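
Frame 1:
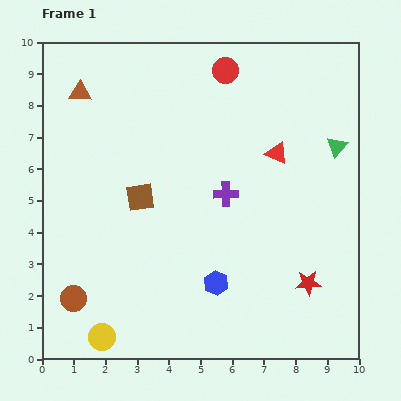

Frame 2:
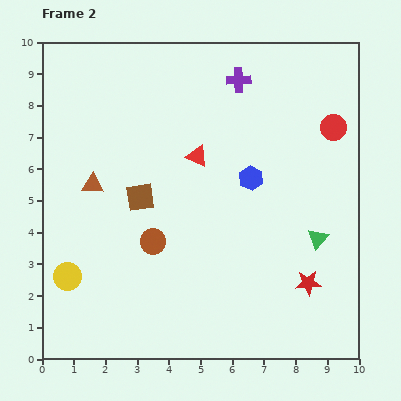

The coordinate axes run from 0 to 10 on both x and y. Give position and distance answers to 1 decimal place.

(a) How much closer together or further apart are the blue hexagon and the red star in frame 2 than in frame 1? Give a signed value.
+0.9

Distance in frame 1: 2.9. Distance in frame 2: 3.8.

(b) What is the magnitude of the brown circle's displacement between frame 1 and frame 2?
3.1

The brown circle moved from (1.0, 1.9) to (3.5, 3.7), a distance of √(2.5² + 1.8²) ≈ 3.1.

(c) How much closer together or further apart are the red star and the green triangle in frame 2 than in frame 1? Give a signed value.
-3.0

Distance in frame 1: 4.4. Distance in frame 2: 1.4.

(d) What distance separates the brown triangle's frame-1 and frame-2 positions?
2.9

The brown triangle moved from (1.2, 8.4) to (1.6, 5.5), a distance of √(0.4² + 2.9²) ≈ 2.9.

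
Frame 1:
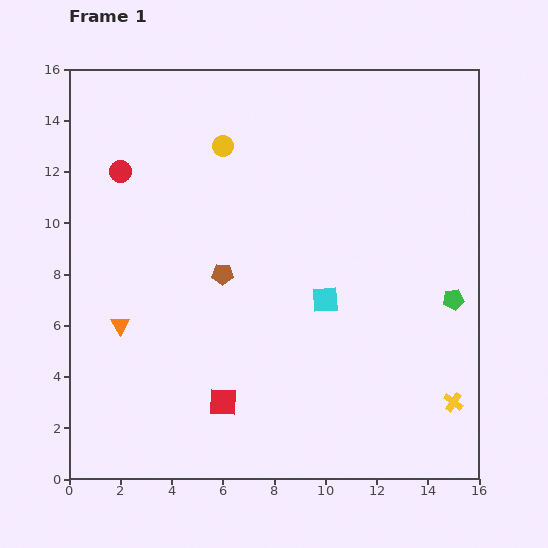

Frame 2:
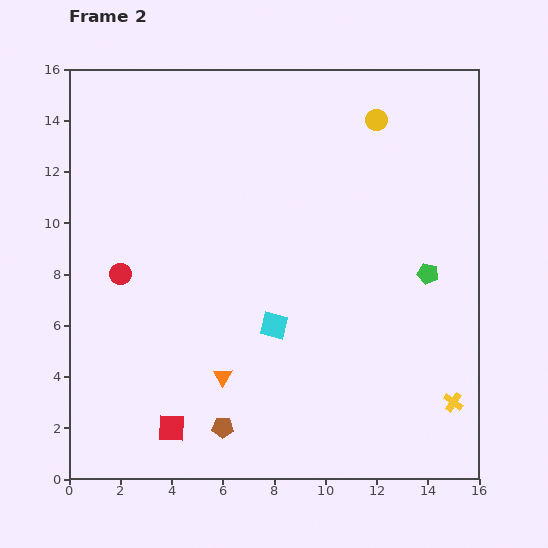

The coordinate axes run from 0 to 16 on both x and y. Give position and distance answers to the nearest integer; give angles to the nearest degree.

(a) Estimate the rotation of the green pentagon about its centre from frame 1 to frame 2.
23° clockwise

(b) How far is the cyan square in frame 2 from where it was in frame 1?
2

The cyan square moved from (10, 7) to (8, 6), a distance of √(2² + 1²) ≈ 2.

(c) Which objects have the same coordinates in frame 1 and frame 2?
the yellow cross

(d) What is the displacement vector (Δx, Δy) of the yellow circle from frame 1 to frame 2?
(6, 1)

The yellow circle was at (6, 13) in frame 1 and (12, 14) in frame 2.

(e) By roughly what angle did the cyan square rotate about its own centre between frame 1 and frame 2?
19° clockwise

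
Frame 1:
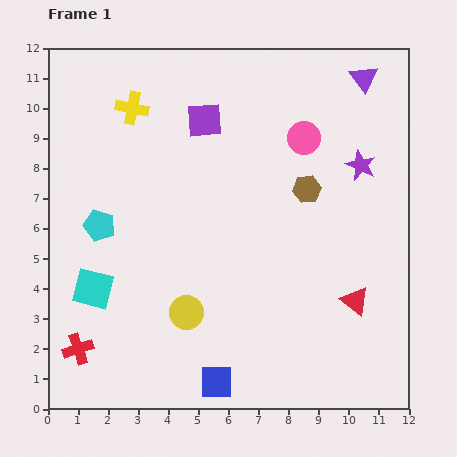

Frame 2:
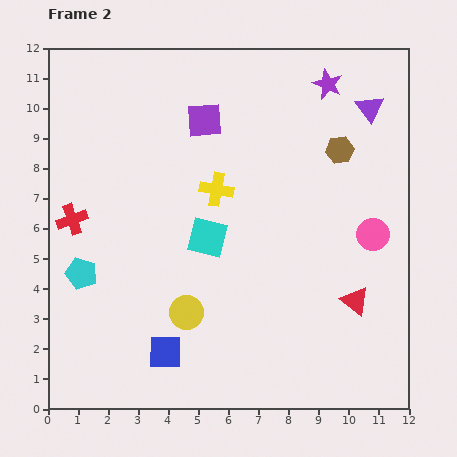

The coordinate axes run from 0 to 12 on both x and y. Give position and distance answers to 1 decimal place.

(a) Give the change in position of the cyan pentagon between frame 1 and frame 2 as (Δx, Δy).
(-0.6, -1.6)

The cyan pentagon was at (1.7, 6.1) in frame 1 and (1.1, 4.5) in frame 2.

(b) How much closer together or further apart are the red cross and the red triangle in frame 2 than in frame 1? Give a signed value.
+0.5

Distance in frame 1: 9.3. Distance in frame 2: 9.8.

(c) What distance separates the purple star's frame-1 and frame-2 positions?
2.9

The purple star moved from (10.4, 8.1) to (9.3, 10.8), a distance of √(1.1² + 2.7²) ≈ 2.9.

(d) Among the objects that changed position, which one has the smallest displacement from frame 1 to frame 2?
the purple triangle

(moved 1.0)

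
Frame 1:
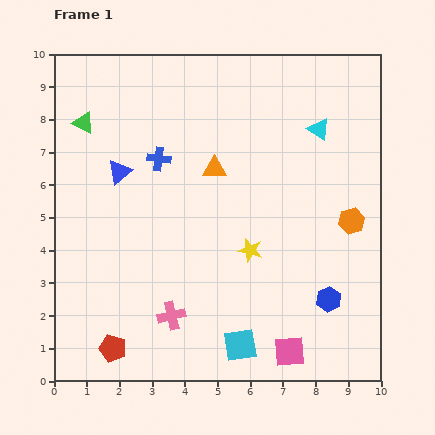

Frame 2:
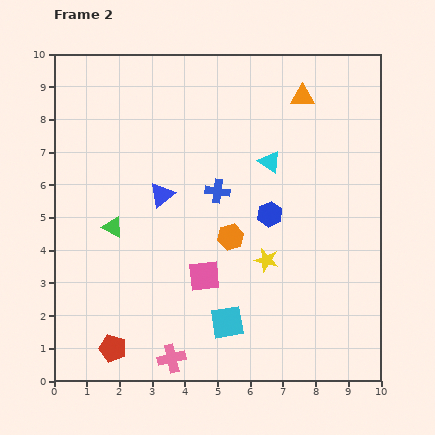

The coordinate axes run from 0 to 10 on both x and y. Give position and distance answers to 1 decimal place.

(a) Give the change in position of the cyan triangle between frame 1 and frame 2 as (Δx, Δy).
(-1.5, -1.0)

The cyan triangle was at (8.1, 7.7) in frame 1 and (6.6, 6.7) in frame 2.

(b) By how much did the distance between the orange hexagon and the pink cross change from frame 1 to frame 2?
-2.1

Distance in frame 1: 6.2. Distance in frame 2: 4.1.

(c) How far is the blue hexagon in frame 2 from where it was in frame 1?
3.2

The blue hexagon moved from (8.4, 2.5) to (6.6, 5.1), a distance of √(1.8² + 2.6²) ≈ 3.2.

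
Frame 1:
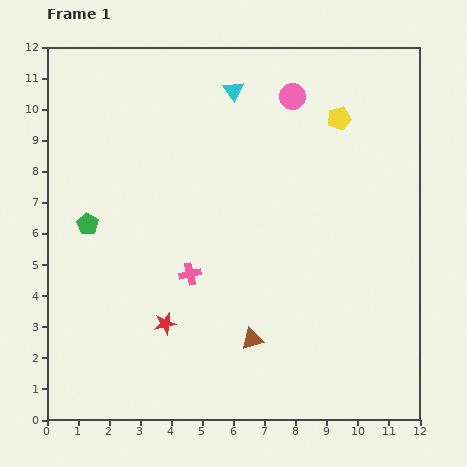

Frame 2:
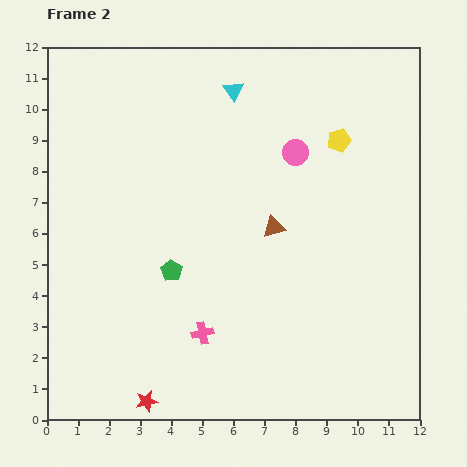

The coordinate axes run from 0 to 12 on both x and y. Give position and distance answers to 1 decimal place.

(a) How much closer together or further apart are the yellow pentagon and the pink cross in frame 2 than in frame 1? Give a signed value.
+0.7

Distance in frame 1: 6.9. Distance in frame 2: 7.6.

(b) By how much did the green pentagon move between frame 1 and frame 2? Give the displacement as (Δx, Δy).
(2.7, -1.5)

The green pentagon was at (1.3, 6.3) in frame 1 and (4.0, 4.8) in frame 2.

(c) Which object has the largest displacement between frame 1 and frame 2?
the brown triangle

(moved 3.7; next 3.1)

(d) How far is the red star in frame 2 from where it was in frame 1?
2.6

The red star moved from (3.8, 3.1) to (3.2, 0.6), a distance of √(0.6² + 2.5²) ≈ 2.6.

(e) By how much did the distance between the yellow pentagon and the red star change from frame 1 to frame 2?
+1.7

Distance in frame 1: 8.7. Distance in frame 2: 10.4.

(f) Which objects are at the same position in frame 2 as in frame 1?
the cyan triangle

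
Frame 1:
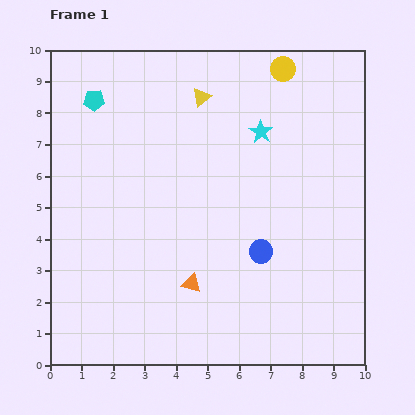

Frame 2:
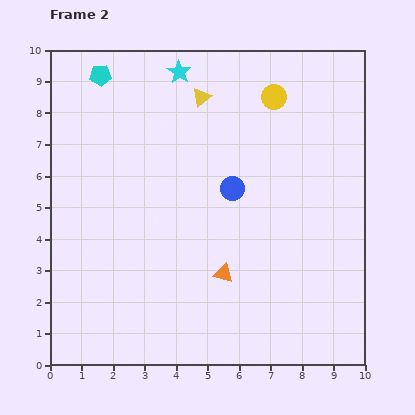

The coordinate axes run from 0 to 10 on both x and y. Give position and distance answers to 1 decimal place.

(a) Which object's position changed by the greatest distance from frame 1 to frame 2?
the cyan star

(moved 3.2; next 2.2)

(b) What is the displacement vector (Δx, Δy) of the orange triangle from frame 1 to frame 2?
(1.0, 0.3)

The orange triangle was at (4.5, 2.6) in frame 1 and (5.5, 2.9) in frame 2.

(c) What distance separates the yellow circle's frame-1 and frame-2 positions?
0.9

The yellow circle moved from (7.4, 9.4) to (7.1, 8.5), a distance of √(0.3² + 0.9²) ≈ 0.9.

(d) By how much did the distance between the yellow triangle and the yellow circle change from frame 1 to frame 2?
-0.5

Distance in frame 1: 2.8. Distance in frame 2: 2.3.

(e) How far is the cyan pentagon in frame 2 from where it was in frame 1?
0.8

The cyan pentagon moved from (1.4, 8.4) to (1.6, 9.2), a distance of √(0.2² + 0.8²) ≈ 0.8.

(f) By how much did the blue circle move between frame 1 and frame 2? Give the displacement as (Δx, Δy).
(-0.9, 2.0)

The blue circle was at (6.7, 3.6) in frame 1 and (5.8, 5.6) in frame 2.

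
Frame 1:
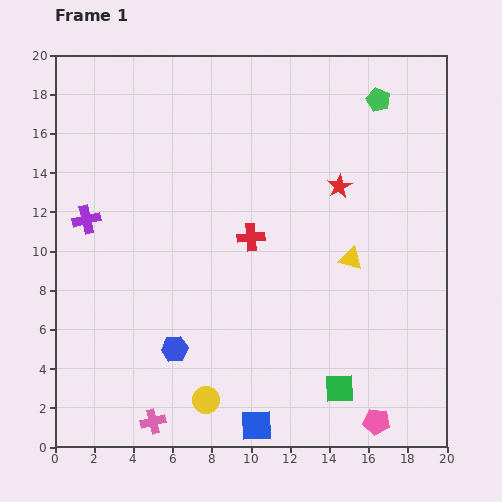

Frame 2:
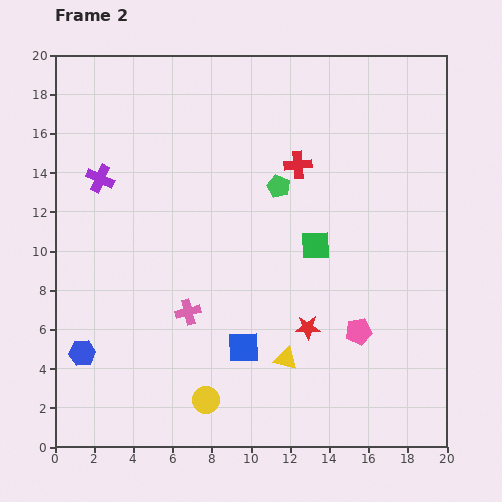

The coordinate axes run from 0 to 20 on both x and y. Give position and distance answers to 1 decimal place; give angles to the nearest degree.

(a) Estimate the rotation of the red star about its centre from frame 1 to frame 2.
27° clockwise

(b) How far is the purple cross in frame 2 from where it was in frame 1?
2.2

The purple cross moved from (1.6, 11.6) to (2.3, 13.7), a distance of √(0.7² + 2.1²) ≈ 2.2.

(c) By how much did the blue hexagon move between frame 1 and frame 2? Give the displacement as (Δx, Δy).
(-4.7, -0.2)

The blue hexagon was at (6.1, 5.0) in frame 1 and (1.4, 4.8) in frame 2.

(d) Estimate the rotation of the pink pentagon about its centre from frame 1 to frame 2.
18° counter-clockwise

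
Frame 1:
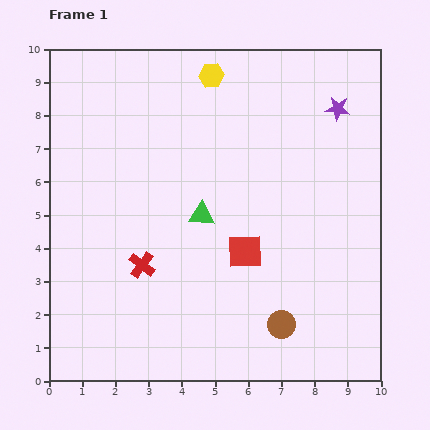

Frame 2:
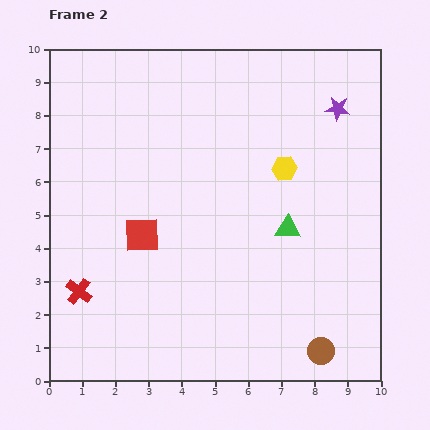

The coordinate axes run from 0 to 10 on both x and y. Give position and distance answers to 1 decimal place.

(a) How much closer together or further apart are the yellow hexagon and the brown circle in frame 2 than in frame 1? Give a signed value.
-2.2

Distance in frame 1: 7.8. Distance in frame 2: 5.6.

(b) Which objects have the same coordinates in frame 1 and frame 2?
the purple star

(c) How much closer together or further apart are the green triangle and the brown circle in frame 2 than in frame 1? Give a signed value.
-0.3

Distance in frame 1: 4.1. Distance in frame 2: 3.8.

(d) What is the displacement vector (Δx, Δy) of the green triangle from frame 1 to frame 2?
(2.6, -0.4)

The green triangle was at (4.6, 5.0) in frame 1 and (7.2, 4.6) in frame 2.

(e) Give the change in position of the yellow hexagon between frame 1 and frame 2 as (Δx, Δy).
(2.2, -2.8)

The yellow hexagon was at (4.9, 9.2) in frame 1 and (7.1, 6.4) in frame 2.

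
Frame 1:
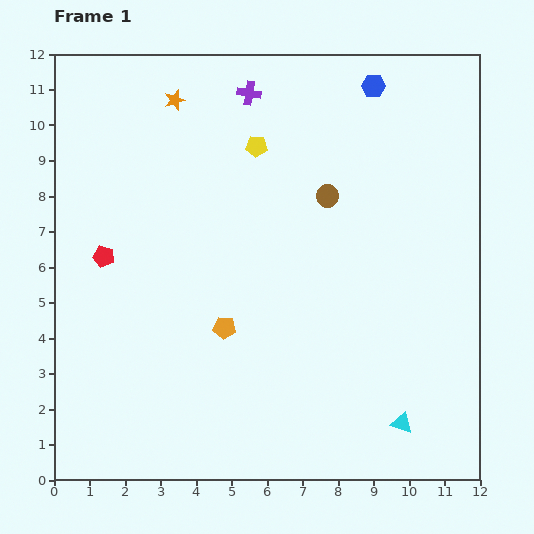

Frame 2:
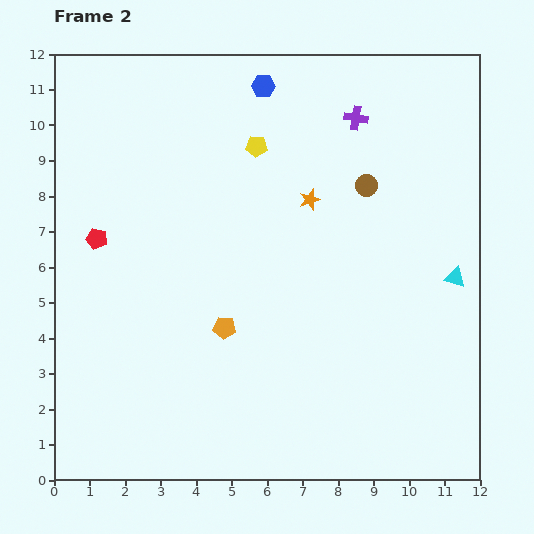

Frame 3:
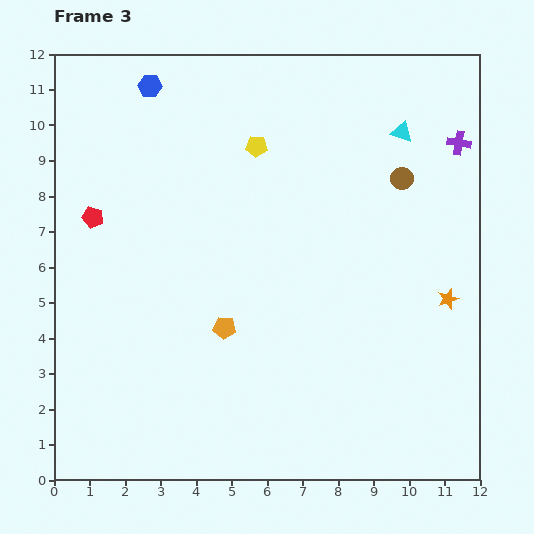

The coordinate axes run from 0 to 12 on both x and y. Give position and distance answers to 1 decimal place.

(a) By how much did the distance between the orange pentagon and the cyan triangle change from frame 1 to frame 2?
+0.9

Distance in frame 1: 5.7. Distance in frame 2: 6.6.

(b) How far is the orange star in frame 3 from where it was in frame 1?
9.5

The orange star moved from (3.4, 10.7) to (11.1, 5.1), a distance of √(7.7² + 5.6²) ≈ 9.5.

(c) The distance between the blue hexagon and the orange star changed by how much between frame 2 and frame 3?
+6.8

Distance in frame 2: 3.5. Distance in frame 3: 10.3.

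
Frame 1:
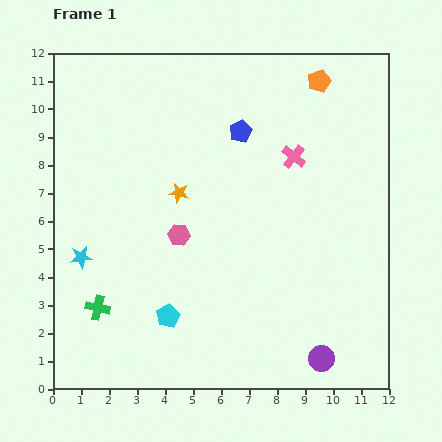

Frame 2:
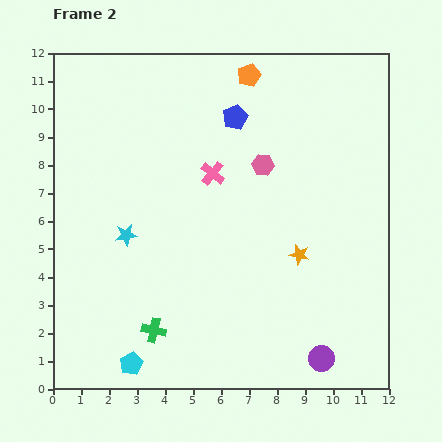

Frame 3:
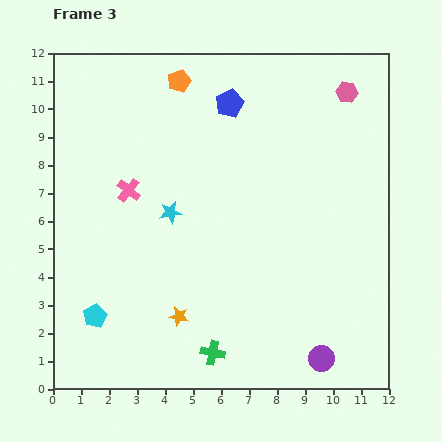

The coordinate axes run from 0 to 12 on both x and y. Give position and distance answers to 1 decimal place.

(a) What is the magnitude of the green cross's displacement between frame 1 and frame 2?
2.2

The green cross moved from (1.6, 2.9) to (3.6, 2.1), a distance of √(2.0² + 0.8²) ≈ 2.2.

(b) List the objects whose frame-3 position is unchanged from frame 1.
the purple circle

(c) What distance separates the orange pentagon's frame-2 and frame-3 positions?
2.5

The orange pentagon moved from (7.0, 11.2) to (4.5, 11.0), a distance of √(2.5² + 0.2²) ≈ 2.5.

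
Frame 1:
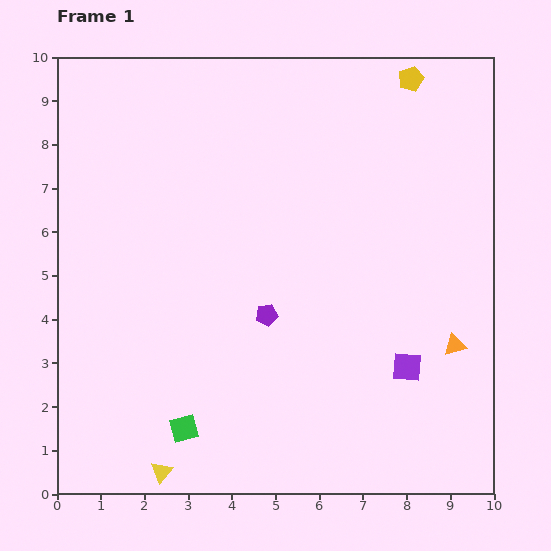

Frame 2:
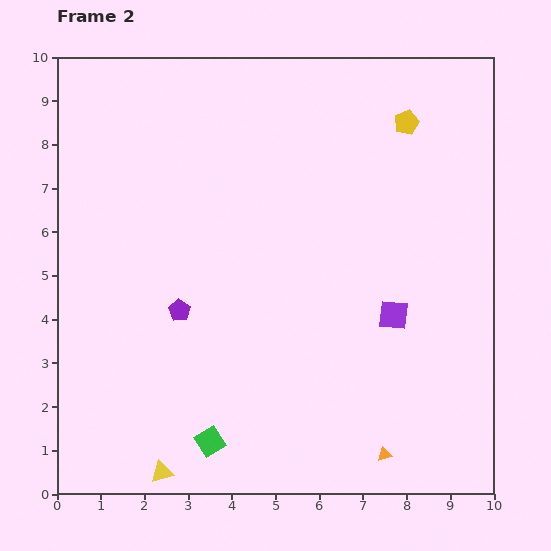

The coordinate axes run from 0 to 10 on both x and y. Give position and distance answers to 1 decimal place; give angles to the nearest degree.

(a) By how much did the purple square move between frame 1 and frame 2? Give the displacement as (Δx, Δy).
(-0.3, 1.2)

The purple square was at (8.0, 2.9) in frame 1 and (7.7, 4.1) in frame 2.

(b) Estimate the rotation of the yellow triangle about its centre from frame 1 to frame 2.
37° clockwise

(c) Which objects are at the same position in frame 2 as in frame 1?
the yellow triangle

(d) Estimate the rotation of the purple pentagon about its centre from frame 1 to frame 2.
29° counter-clockwise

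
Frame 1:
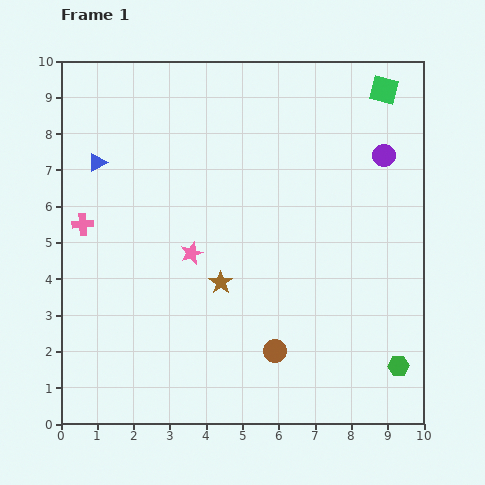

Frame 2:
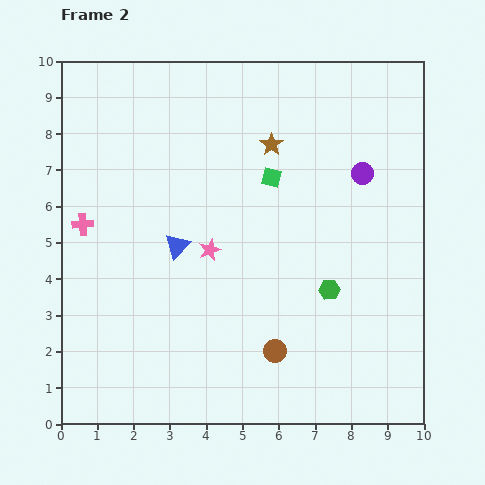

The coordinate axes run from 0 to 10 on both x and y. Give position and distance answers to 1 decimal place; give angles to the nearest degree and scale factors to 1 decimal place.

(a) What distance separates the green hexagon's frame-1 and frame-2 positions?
2.8

The green hexagon moved from (9.3, 1.6) to (7.4, 3.7), a distance of √(1.9² + 2.1²) ≈ 2.8.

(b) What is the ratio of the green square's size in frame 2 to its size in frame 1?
0.7×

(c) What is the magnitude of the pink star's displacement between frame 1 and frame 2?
0.5

The pink star moved from (3.6, 4.7) to (4.1, 4.8), a distance of √(0.5² + 0.1²) ≈ 0.5.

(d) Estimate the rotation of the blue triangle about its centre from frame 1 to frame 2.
17° counter-clockwise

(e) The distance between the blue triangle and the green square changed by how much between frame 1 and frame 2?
-4.9

Distance in frame 1: 8.1. Distance in frame 2: 3.2.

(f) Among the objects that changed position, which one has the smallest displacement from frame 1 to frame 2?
the pink star

(moved 0.5)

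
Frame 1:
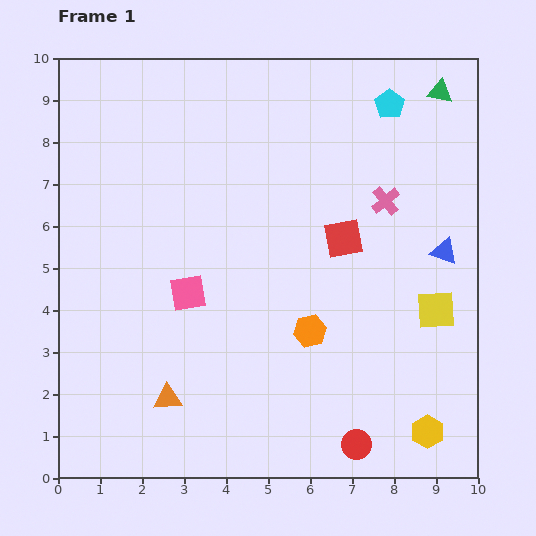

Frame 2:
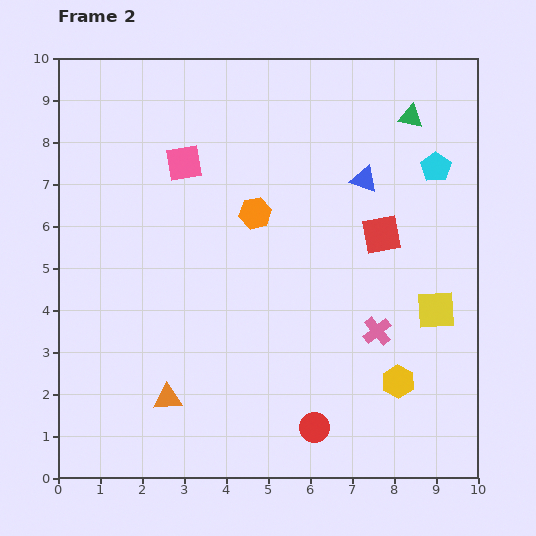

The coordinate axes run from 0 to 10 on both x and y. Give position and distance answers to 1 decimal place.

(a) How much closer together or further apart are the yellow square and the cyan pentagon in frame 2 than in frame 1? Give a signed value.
-1.6

Distance in frame 1: 5.0. Distance in frame 2: 3.4.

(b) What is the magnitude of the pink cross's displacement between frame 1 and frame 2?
3.1

The pink cross moved from (7.8, 6.6) to (7.6, 3.5), a distance of √(0.2² + 3.1²) ≈ 3.1.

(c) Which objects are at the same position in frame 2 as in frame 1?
the yellow square, the orange triangle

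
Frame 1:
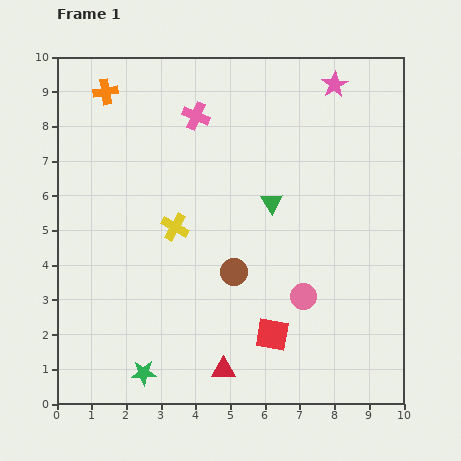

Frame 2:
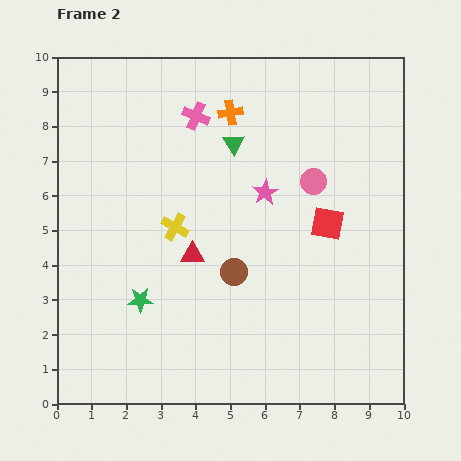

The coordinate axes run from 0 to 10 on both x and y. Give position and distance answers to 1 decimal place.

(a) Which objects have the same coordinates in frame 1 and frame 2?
the brown circle, the pink cross, the yellow cross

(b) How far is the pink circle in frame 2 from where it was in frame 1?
3.3

The pink circle moved from (7.1, 3.1) to (7.4, 6.4), a distance of √(0.3² + 3.3²) ≈ 3.3.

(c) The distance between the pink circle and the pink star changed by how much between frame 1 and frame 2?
-4.8

Distance in frame 1: 6.2. Distance in frame 2: 1.4.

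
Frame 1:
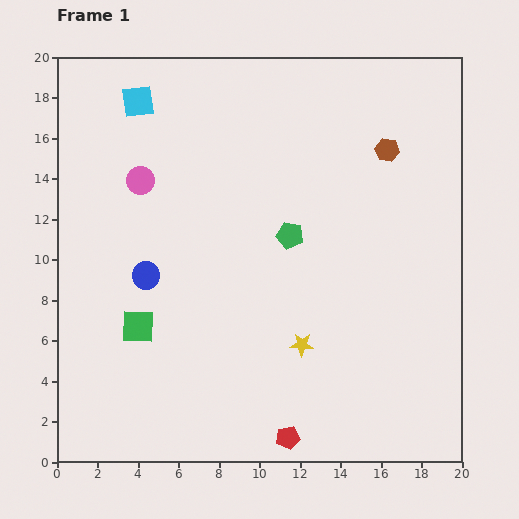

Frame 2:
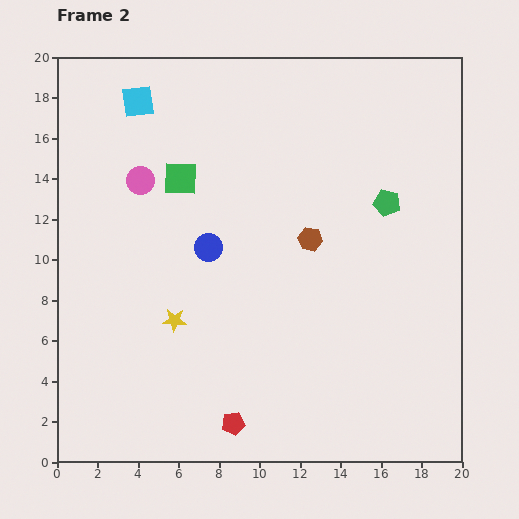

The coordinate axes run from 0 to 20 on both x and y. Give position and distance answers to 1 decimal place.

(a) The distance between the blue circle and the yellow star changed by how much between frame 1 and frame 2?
-4.4

Distance in frame 1: 8.4. Distance in frame 2: 4.0.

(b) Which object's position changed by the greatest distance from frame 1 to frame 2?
the green square

(moved 7.6; next 6.4)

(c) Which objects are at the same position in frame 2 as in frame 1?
the pink circle, the cyan square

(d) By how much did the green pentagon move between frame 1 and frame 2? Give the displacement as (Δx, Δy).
(4.8, 1.6)

The green pentagon was at (11.5, 11.2) in frame 1 and (16.3, 12.8) in frame 2.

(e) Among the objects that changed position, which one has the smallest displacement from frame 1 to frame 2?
the red pentagon

(moved 2.8)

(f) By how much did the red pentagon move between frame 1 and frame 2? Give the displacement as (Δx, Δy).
(-2.7, 0.7)

The red pentagon was at (11.4, 1.2) in frame 1 and (8.7, 1.9) in frame 2.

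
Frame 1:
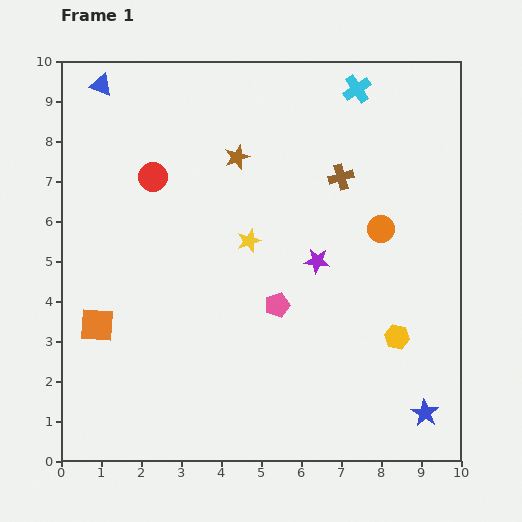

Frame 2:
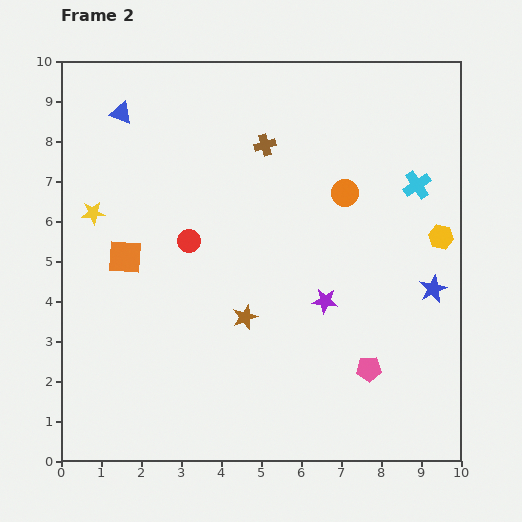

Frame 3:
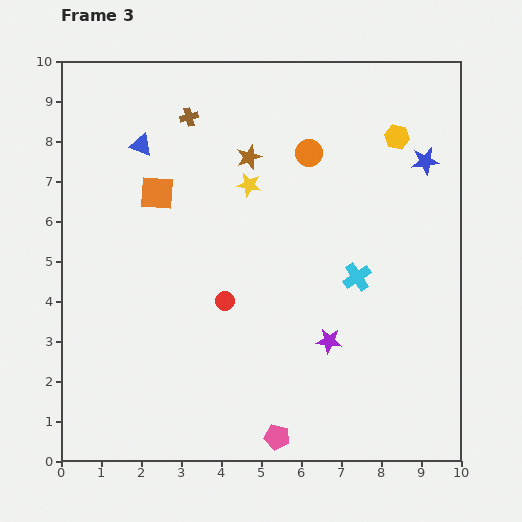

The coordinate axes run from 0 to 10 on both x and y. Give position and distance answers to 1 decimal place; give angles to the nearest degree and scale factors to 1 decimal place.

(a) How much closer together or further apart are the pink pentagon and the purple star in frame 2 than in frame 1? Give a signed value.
+0.5

Distance in frame 1: 1.5. Distance in frame 2: 2.0.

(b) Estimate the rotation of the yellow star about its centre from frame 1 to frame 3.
30° clockwise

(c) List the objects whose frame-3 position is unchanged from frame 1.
none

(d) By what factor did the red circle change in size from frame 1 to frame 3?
0.6×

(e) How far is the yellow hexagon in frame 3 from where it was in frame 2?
2.7

The yellow hexagon moved from (9.5, 5.6) to (8.4, 8.1), a distance of √(1.1² + 2.5²) ≈ 2.7.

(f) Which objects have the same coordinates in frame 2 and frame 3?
none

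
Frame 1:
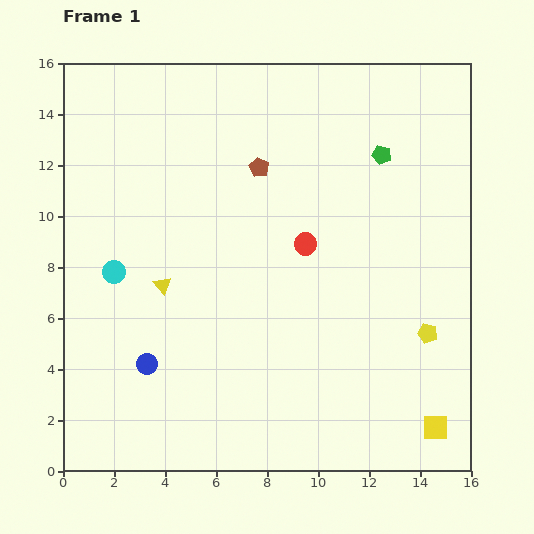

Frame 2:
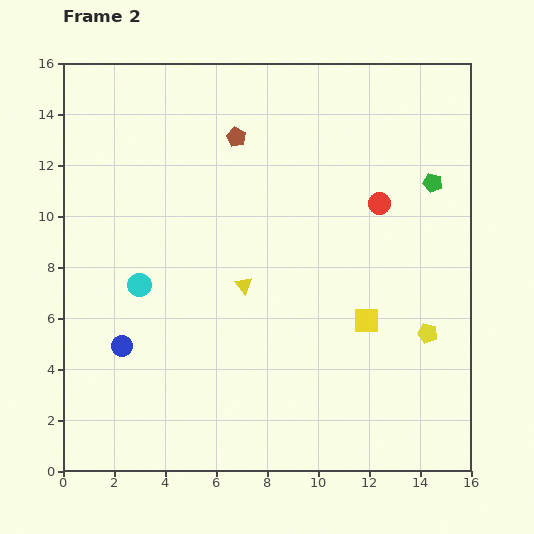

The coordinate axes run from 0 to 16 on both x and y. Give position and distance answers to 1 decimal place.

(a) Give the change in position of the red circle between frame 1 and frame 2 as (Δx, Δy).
(2.9, 1.6)

The red circle was at (9.5, 8.9) in frame 1 and (12.4, 10.5) in frame 2.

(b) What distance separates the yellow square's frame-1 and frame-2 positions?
5.0

The yellow square moved from (14.6, 1.7) to (11.9, 5.9), a distance of √(2.7² + 4.2²) ≈ 5.0.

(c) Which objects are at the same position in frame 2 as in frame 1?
the yellow pentagon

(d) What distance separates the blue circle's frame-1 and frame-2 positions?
1.2

The blue circle moved from (3.3, 4.2) to (2.3, 4.9), a distance of √(1.0² + 0.7²) ≈ 1.2.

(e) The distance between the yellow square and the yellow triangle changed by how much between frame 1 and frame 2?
-7.1

Distance in frame 1: 12.1. Distance in frame 2: 5.0.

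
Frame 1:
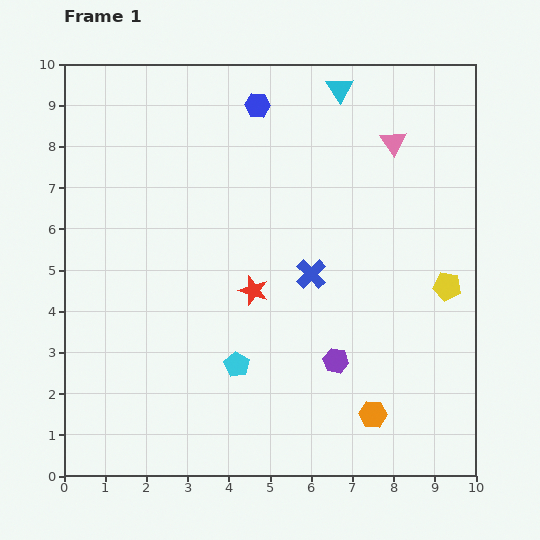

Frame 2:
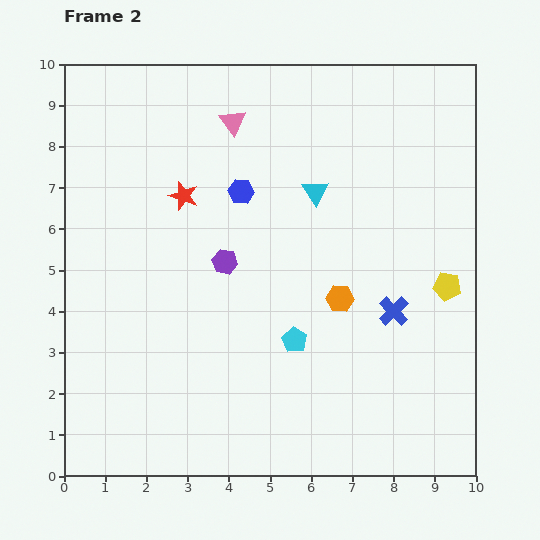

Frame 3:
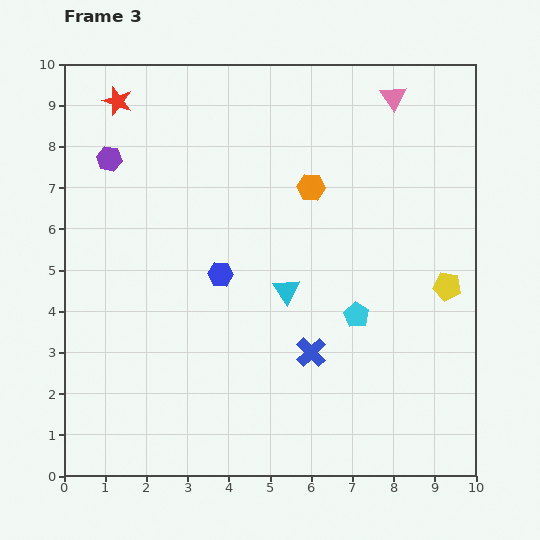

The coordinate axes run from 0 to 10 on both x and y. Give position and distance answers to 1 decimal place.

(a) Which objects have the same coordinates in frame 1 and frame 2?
the yellow pentagon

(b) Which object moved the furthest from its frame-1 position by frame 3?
the purple hexagon

(moved 7.4; next 5.7)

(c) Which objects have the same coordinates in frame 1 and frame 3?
the yellow pentagon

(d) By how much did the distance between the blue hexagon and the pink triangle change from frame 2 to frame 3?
+4.3

Distance in frame 2: 1.7. Distance in frame 3: 6.0.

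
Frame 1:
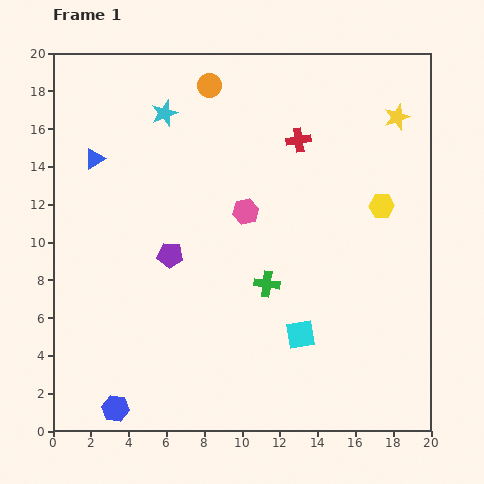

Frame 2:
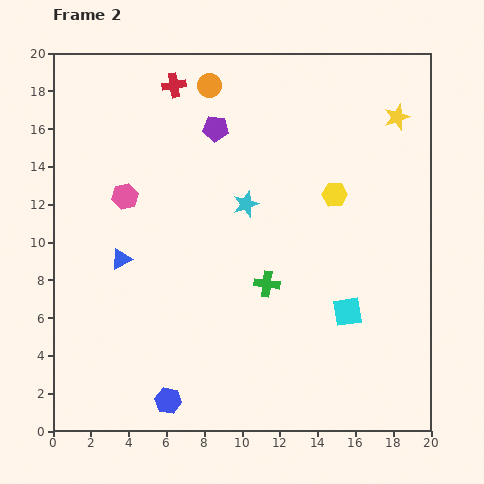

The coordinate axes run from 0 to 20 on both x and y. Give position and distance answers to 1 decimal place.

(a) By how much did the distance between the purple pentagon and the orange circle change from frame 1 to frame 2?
-6.9

Distance in frame 1: 9.2. Distance in frame 2: 2.3.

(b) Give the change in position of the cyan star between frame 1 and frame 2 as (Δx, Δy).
(4.3, -4.8)

The cyan star was at (5.9, 16.8) in frame 1 and (10.2, 12.0) in frame 2.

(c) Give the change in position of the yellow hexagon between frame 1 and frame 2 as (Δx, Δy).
(-2.5, 0.6)

The yellow hexagon was at (17.4, 11.9) in frame 1 and (14.9, 12.5) in frame 2.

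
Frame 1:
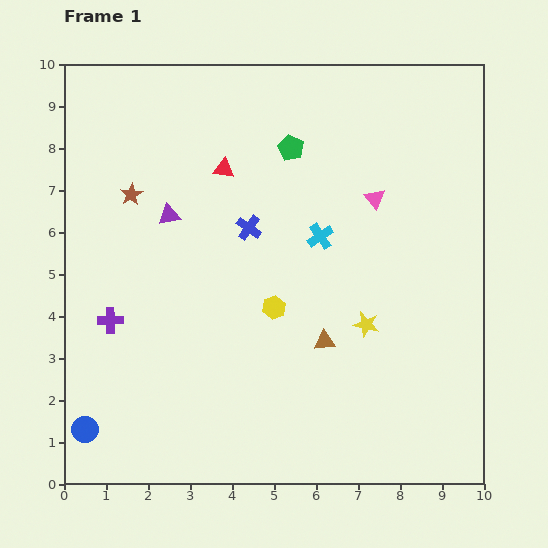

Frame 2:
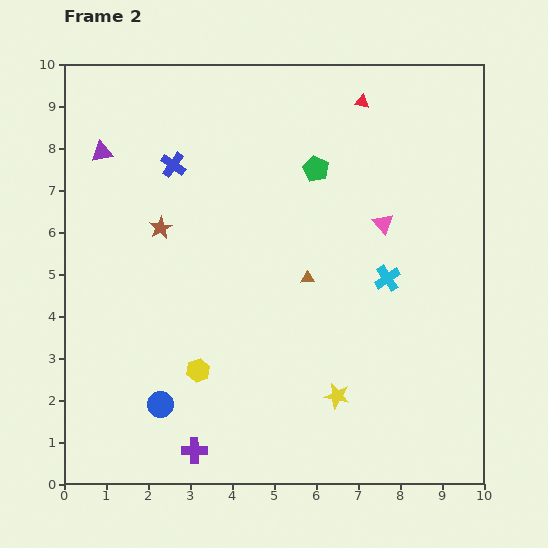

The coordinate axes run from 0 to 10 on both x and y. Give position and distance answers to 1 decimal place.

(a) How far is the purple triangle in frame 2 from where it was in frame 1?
2.2

The purple triangle moved from (2.5, 6.4) to (0.9, 7.9), a distance of √(1.6² + 1.5²) ≈ 2.2.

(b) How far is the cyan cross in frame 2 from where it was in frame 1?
1.9

The cyan cross moved from (6.1, 5.9) to (7.7, 4.9), a distance of √(1.6² + 1.0²) ≈ 1.9.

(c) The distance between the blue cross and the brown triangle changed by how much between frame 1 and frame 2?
+1.0

Distance in frame 1: 3.2. Distance in frame 2: 4.2.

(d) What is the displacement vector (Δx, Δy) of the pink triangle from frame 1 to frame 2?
(0.2, -0.6)

The pink triangle was at (7.4, 6.8) in frame 1 and (7.6, 6.2) in frame 2.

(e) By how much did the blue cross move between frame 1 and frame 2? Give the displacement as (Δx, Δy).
(-1.8, 1.5)

The blue cross was at (4.4, 6.1) in frame 1 and (2.6, 7.6) in frame 2.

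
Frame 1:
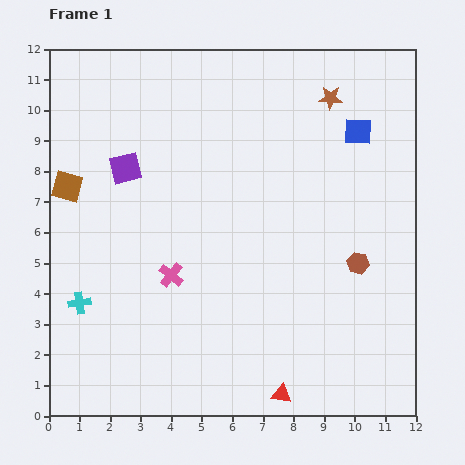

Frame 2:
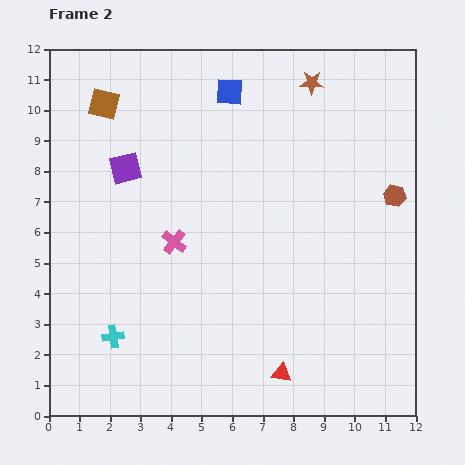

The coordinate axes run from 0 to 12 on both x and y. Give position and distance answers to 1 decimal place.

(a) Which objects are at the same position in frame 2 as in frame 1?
the purple square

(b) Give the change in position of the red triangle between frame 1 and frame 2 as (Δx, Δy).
(0.0, 0.7)

The red triangle was at (7.6, 0.7) in frame 1 and (7.6, 1.4) in frame 2.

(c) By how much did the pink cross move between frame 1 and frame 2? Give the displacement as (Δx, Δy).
(0.1, 1.1)

The pink cross was at (4.0, 4.6) in frame 1 and (4.1, 5.7) in frame 2.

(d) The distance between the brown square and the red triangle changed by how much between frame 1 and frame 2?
+0.7

Distance in frame 1: 9.8. Distance in frame 2: 10.5.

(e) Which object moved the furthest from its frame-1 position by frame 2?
the blue square

(moved 4.4; next 3.0)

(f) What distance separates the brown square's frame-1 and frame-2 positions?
3.0

The brown square moved from (0.6, 7.5) to (1.8, 10.2), a distance of √(1.2² + 2.7²) ≈ 3.0.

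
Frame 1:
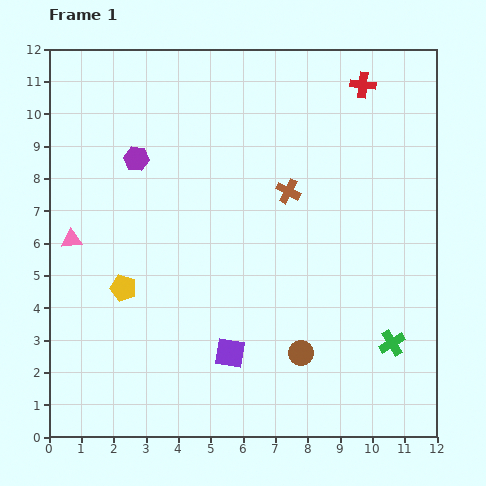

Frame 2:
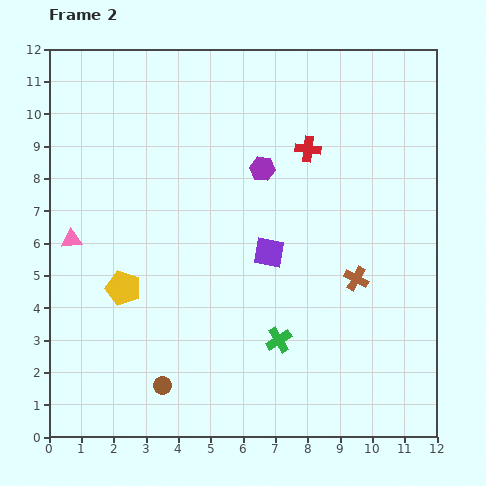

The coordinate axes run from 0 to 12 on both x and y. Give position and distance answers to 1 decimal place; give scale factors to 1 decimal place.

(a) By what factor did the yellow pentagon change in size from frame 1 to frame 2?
1.3×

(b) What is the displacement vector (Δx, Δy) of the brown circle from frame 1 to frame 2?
(-4.3, -1.0)

The brown circle was at (7.8, 2.6) in frame 1 and (3.5, 1.6) in frame 2.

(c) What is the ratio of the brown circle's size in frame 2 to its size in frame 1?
0.7×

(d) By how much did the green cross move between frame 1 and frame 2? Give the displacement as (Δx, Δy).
(-3.5, 0.1)

The green cross was at (10.6, 2.9) in frame 1 and (7.1, 3.0) in frame 2.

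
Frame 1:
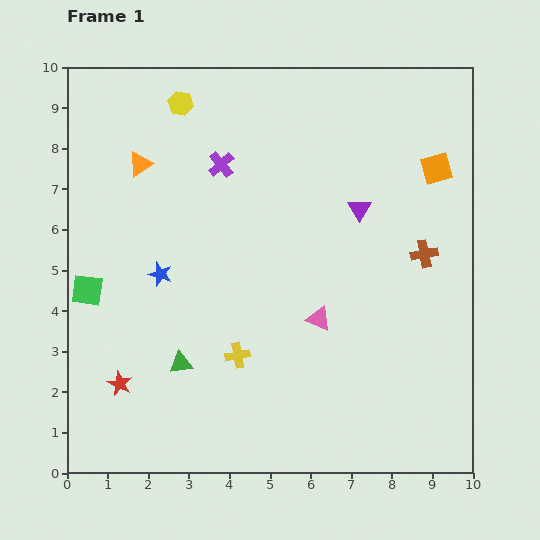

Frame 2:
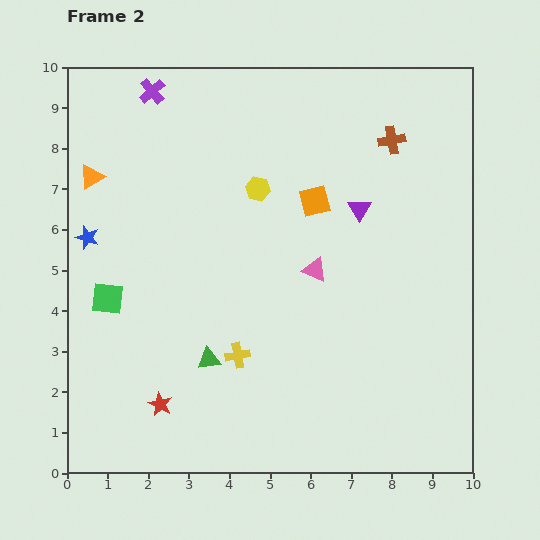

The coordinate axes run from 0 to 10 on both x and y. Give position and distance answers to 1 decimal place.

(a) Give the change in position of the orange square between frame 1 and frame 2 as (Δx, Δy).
(-3.0, -0.8)

The orange square was at (9.1, 7.5) in frame 1 and (6.1, 6.7) in frame 2.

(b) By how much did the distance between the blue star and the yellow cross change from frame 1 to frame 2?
+1.9

Distance in frame 1: 2.8. Distance in frame 2: 4.7.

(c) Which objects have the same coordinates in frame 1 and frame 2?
the yellow cross, the purple triangle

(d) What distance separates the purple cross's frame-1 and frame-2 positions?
2.5

The purple cross moved from (3.8, 7.6) to (2.1, 9.4), a distance of √(1.7² + 1.8²) ≈ 2.5.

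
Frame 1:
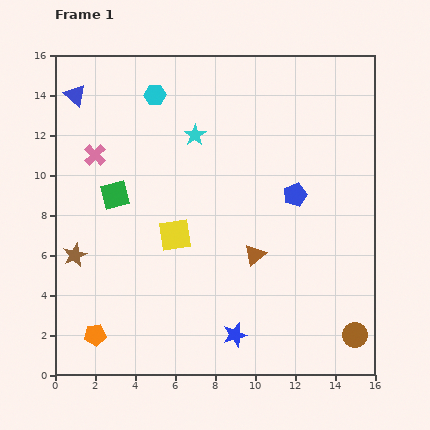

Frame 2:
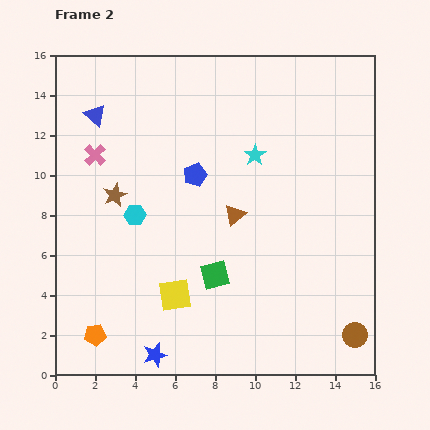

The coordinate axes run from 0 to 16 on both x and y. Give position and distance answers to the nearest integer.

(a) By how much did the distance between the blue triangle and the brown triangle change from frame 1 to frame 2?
-3

Distance in frame 1: 12. Distance in frame 2: 9.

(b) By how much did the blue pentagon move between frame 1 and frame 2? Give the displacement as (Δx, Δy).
(-5, 1)

The blue pentagon was at (12, 9) in frame 1 and (7, 10) in frame 2.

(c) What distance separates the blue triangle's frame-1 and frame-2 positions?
1

The blue triangle moved from (1, 14) to (2, 13), a distance of √(1² + 1²) ≈ 1.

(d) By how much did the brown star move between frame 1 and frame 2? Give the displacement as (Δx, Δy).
(2, 3)

The brown star was at (1, 6) in frame 1 and (3, 9) in frame 2.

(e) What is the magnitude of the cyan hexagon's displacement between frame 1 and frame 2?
6

The cyan hexagon moved from (5, 14) to (4, 8), a distance of √(1² + 6²) ≈ 6.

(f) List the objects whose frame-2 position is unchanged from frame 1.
the orange pentagon, the brown circle, the pink cross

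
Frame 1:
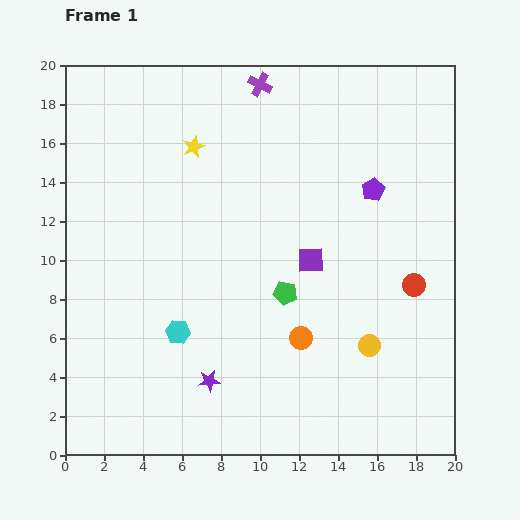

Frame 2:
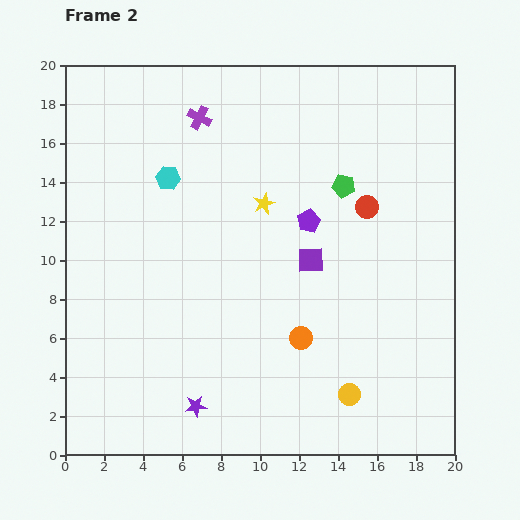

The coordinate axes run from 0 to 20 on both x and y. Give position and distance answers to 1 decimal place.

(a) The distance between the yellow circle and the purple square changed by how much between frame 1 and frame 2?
+1.9

Distance in frame 1: 5.3. Distance in frame 2: 7.2.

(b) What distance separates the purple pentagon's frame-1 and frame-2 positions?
3.7

The purple pentagon moved from (15.8, 13.6) to (12.5, 12.0), a distance of √(3.3² + 1.6²) ≈ 3.7.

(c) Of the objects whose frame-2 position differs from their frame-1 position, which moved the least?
the purple star

(moved 1.5)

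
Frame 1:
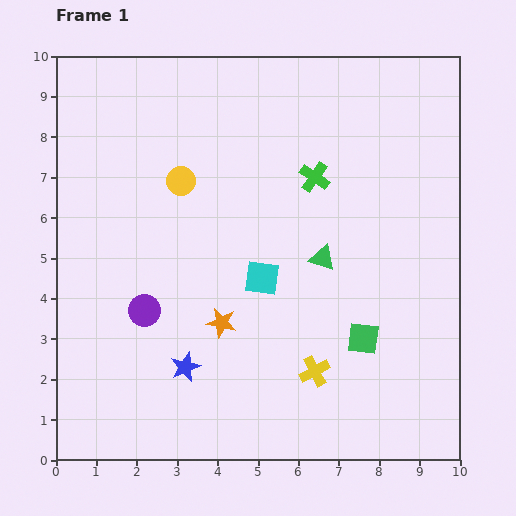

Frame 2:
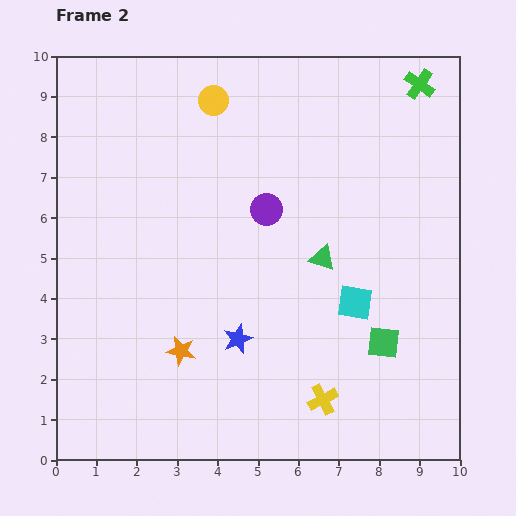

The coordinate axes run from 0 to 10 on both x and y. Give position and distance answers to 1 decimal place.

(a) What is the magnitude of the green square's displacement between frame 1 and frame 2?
0.5

The green square moved from (7.6, 3.0) to (8.1, 2.9), a distance of √(0.5² + 0.1²) ≈ 0.5.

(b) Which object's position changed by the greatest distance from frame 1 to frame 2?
the purple circle

(moved 3.9; next 3.5)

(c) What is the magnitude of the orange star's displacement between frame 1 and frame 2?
1.2

The orange star moved from (4.1, 3.4) to (3.1, 2.7), a distance of √(1.0² + 0.7²) ≈ 1.2.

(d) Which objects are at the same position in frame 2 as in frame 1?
the green triangle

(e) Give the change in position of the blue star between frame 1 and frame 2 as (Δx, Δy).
(1.3, 0.7)

The blue star was at (3.2, 2.3) in frame 1 and (4.5, 3.0) in frame 2.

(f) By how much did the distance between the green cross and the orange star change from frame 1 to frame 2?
+4.6

Distance in frame 1: 4.3. Distance in frame 2: 8.9.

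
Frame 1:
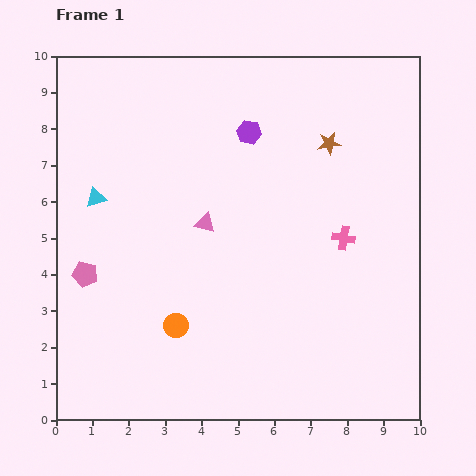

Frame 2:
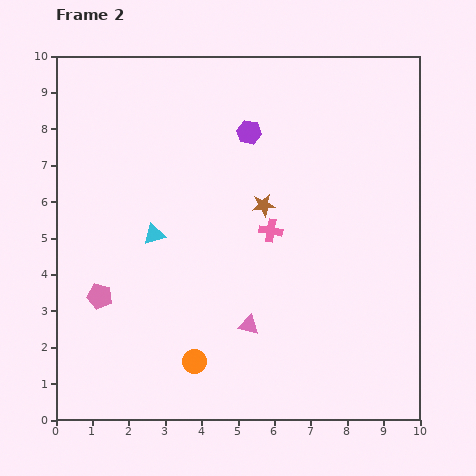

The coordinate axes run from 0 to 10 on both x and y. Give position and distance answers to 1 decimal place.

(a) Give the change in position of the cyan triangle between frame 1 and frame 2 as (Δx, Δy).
(1.6, -1.0)

The cyan triangle was at (1.1, 6.1) in frame 1 and (2.7, 5.1) in frame 2.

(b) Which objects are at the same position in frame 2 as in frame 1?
the purple hexagon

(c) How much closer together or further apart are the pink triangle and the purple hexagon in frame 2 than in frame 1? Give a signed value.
+2.5

Distance in frame 1: 2.8. Distance in frame 2: 5.3.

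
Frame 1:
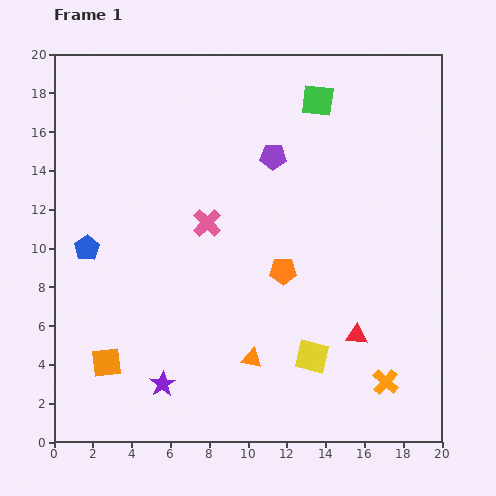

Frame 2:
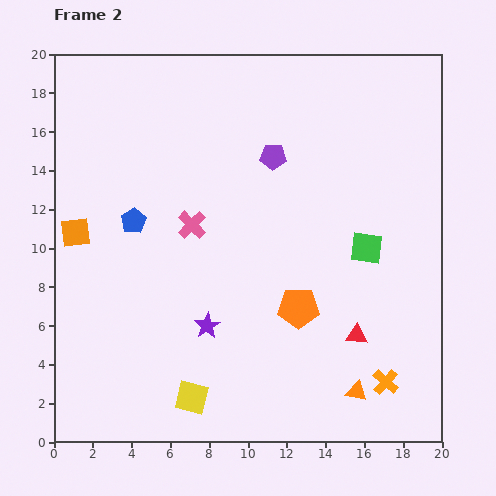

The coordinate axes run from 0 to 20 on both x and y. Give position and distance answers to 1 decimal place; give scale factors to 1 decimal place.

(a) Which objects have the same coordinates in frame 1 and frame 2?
the purple pentagon, the orange cross, the red triangle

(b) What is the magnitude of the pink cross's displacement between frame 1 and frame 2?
0.8

The pink cross moved from (7.9, 11.3) to (7.1, 11.2), a distance of √(0.8² + 0.1²) ≈ 0.8.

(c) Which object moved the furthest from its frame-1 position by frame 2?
the green square

(moved 8.0; next 6.9)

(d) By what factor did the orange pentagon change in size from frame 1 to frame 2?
1.6×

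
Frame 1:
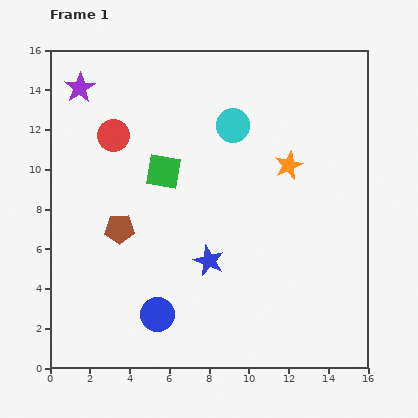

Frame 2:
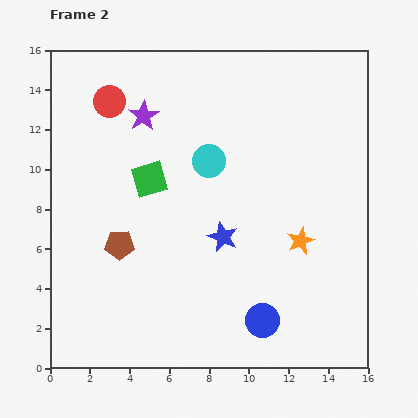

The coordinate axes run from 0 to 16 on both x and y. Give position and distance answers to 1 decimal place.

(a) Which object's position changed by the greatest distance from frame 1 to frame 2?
the blue circle

(moved 5.3; next 3.8)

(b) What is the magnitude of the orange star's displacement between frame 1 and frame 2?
3.8

The orange star moved from (12.0, 10.2) to (12.6, 6.4), a distance of √(0.6² + 3.8²) ≈ 3.8.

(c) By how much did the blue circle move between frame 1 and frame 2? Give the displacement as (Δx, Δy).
(5.3, -0.3)

The blue circle was at (5.4, 2.7) in frame 1 and (10.7, 2.4) in frame 2.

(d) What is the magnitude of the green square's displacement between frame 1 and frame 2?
0.8

The green square moved from (5.7, 9.9) to (5.0, 9.5), a distance of √(0.7² + 0.4²) ≈ 0.8.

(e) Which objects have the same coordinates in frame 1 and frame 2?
none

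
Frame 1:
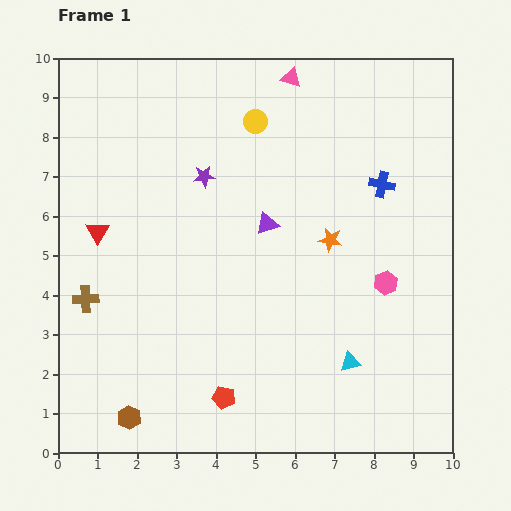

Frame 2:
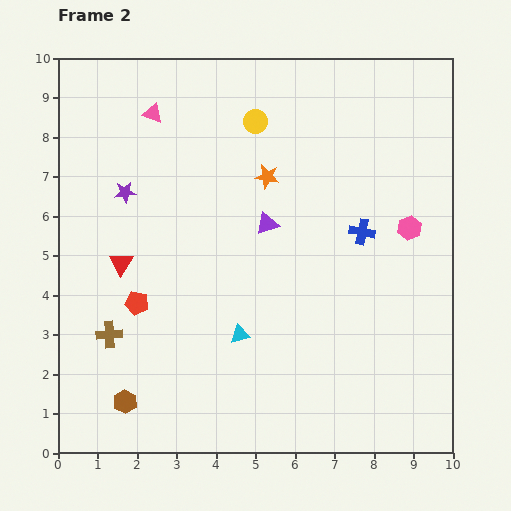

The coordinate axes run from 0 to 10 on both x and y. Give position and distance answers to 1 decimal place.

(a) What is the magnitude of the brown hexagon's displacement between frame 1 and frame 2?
0.4

The brown hexagon moved from (1.8, 0.9) to (1.7, 1.3), a distance of √(0.1² + 0.4²) ≈ 0.4.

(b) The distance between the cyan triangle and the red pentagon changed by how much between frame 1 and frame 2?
-0.6

Distance in frame 1: 3.3. Distance in frame 2: 2.7.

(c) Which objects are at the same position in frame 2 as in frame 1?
the purple triangle, the yellow circle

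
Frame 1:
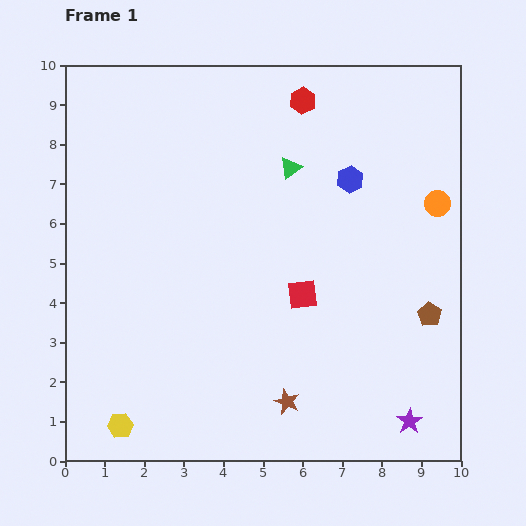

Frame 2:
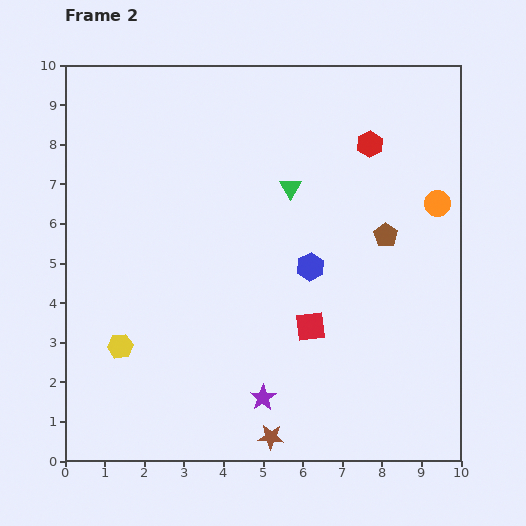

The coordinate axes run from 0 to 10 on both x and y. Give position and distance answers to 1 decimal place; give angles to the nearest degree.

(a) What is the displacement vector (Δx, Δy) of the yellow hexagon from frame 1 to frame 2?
(0.0, 2.0)

The yellow hexagon was at (1.4, 0.9) in frame 1 and (1.4, 2.9) in frame 2.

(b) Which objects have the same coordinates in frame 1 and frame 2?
the orange circle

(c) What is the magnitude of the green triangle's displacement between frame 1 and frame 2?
0.5

The green triangle moved from (5.7, 7.4) to (5.7, 6.9), a distance of √(0.0² + 0.5²) ≈ 0.5.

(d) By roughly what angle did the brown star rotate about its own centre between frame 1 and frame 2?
19° counter-clockwise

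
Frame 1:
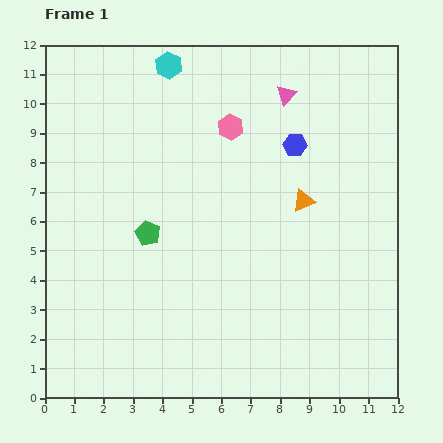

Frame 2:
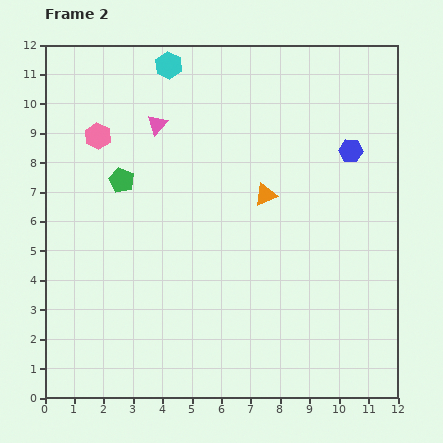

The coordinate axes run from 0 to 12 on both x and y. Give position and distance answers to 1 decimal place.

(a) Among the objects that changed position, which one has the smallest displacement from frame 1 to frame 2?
the orange triangle

(moved 1.3)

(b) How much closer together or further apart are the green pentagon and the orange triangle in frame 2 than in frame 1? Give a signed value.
-0.5

Distance in frame 1: 5.4. Distance in frame 2: 4.9.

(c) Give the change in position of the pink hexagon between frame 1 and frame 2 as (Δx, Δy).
(-4.5, -0.3)

The pink hexagon was at (6.3, 9.2) in frame 1 and (1.8, 8.9) in frame 2.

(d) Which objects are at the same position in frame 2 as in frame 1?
the cyan hexagon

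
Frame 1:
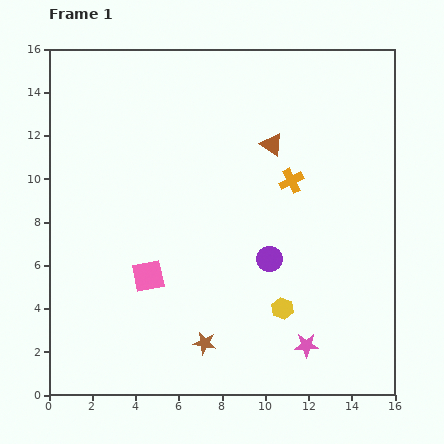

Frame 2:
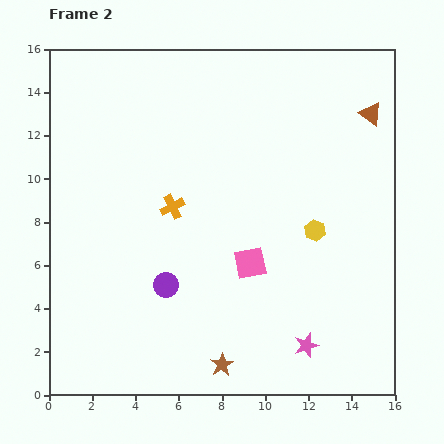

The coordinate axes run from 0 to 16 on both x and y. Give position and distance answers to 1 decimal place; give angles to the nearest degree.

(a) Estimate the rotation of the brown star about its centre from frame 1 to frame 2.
31° clockwise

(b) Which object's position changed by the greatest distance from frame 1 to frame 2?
the orange cross

(moved 5.6; next 4.9)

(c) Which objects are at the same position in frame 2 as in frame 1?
the pink star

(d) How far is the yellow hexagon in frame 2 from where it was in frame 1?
3.9

The yellow hexagon moved from (10.8, 4.0) to (12.3, 7.6), a distance of √(1.5² + 3.6²) ≈ 3.9.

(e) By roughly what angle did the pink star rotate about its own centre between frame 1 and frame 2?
17° counter-clockwise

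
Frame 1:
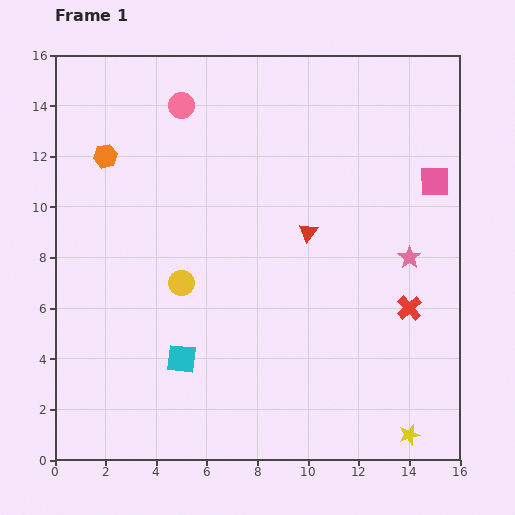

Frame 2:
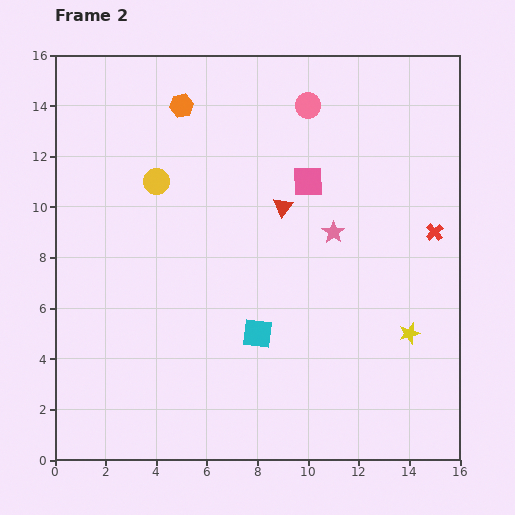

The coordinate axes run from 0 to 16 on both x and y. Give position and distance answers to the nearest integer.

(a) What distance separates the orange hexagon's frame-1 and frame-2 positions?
4

The orange hexagon moved from (2, 12) to (5, 14), a distance of √(3² + 2²) ≈ 4.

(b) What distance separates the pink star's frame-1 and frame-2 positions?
3

The pink star moved from (14, 8) to (11, 9), a distance of √(3² + 1²) ≈ 3.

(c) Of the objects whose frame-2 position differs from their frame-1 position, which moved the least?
the red triangle

(moved 1)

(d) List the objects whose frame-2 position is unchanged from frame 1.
none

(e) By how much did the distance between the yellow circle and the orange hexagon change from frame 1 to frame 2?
-3

Distance in frame 1: 6. Distance in frame 2: 3.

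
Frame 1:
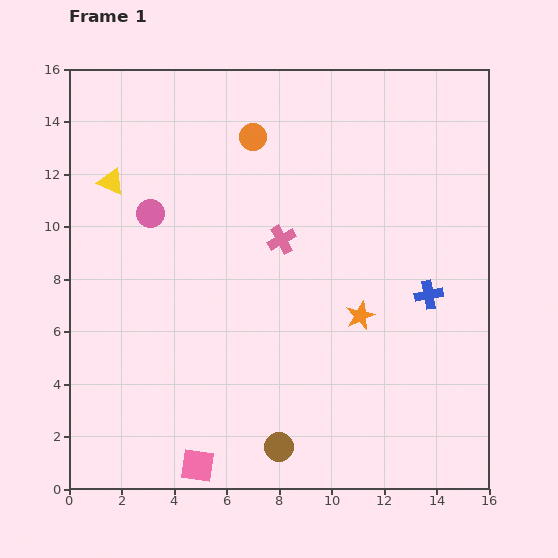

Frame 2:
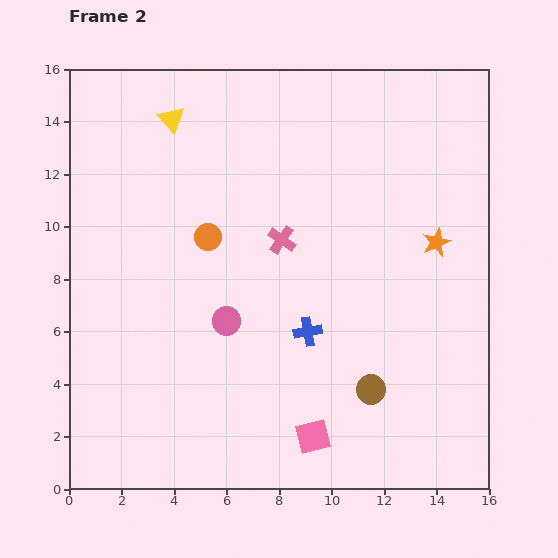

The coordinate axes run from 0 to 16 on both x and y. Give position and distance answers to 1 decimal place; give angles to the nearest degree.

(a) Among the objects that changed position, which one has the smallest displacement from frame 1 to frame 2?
the yellow triangle

(moved 3.3)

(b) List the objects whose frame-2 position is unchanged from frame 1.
the pink cross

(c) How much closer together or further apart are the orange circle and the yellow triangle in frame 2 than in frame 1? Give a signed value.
-1.0

Distance in frame 1: 5.7. Distance in frame 2: 4.7.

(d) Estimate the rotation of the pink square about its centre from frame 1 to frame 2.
23° counter-clockwise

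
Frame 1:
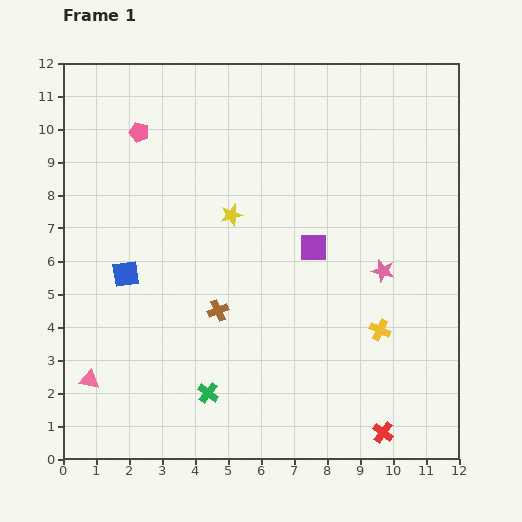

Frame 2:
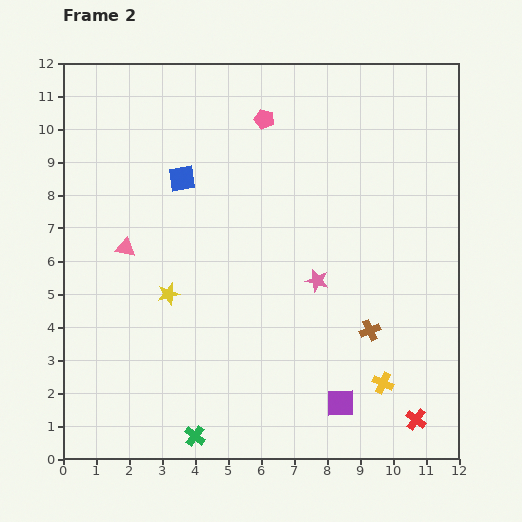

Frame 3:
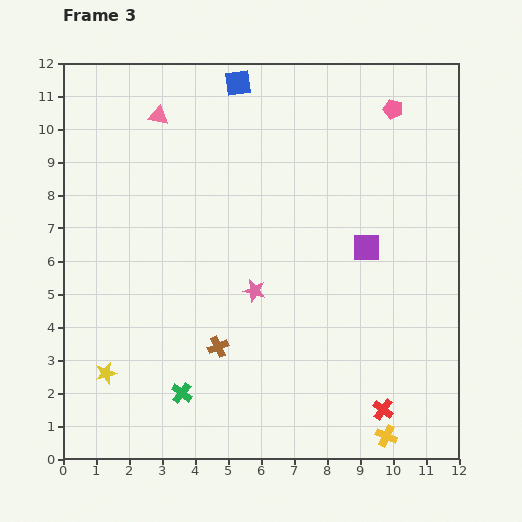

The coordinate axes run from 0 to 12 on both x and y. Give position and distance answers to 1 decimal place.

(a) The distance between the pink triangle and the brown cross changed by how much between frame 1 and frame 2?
+3.4

Distance in frame 1: 4.4. Distance in frame 2: 7.8.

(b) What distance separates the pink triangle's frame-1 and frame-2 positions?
4.1

The pink triangle moved from (0.8, 2.4) to (1.9, 6.4), a distance of √(1.1² + 4.0²) ≈ 4.1.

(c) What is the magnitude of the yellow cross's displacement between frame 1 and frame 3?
3.2

The yellow cross moved from (9.6, 3.9) to (9.8, 0.7), a distance of √(0.2² + 3.2²) ≈ 3.2.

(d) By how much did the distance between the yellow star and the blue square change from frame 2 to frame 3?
+6.2

Distance in frame 2: 3.5. Distance in frame 3: 9.7.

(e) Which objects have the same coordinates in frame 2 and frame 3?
none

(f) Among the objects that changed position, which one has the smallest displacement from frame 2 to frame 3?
the red cross

(moved 1.0)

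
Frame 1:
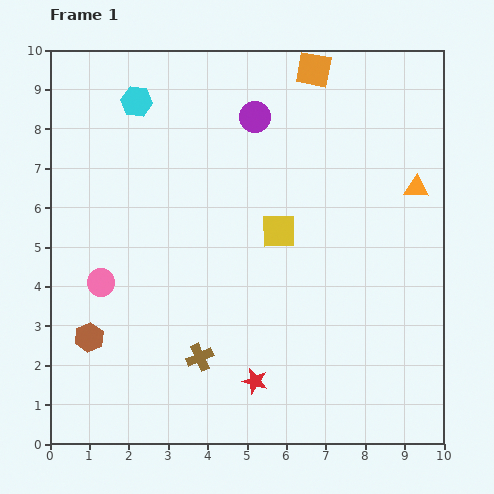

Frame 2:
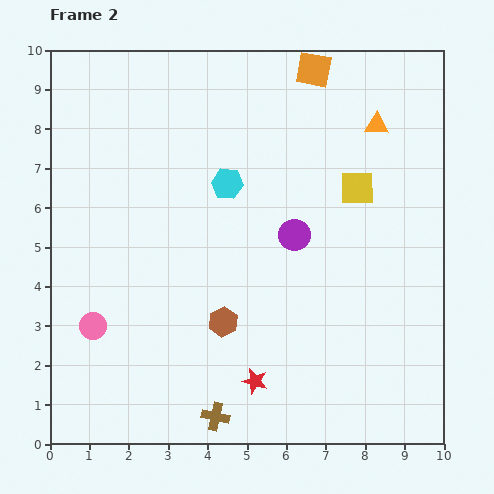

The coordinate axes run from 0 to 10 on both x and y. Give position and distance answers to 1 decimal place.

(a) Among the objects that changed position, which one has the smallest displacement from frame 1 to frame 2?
the pink circle

(moved 1.1)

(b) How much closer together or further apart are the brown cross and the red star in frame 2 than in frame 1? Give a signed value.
-0.2

Distance in frame 1: 1.5. Distance in frame 2: 1.3.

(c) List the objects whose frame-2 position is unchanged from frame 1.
the red star, the orange square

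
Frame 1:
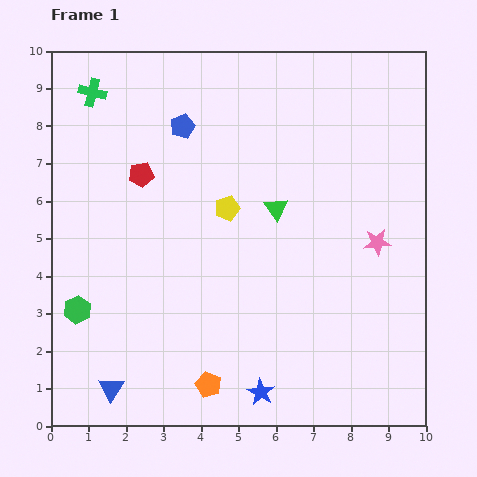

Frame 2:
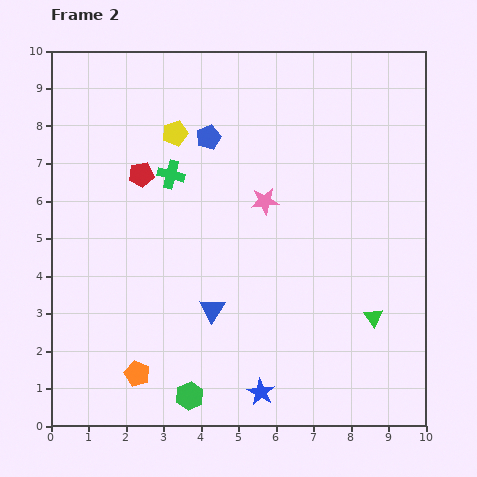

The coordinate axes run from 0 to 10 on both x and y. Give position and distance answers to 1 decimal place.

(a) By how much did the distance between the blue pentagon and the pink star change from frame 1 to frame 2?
-3.8

Distance in frame 1: 6.1. Distance in frame 2: 2.3.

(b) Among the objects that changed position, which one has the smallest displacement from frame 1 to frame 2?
the blue pentagon

(moved 0.8)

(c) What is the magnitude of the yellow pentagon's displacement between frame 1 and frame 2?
2.4

The yellow pentagon moved from (4.7, 5.8) to (3.3, 7.8), a distance of √(1.4² + 2.0²) ≈ 2.4.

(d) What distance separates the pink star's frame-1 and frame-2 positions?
3.2

The pink star moved from (8.7, 4.9) to (5.7, 6.0), a distance of √(3.0² + 1.1²) ≈ 3.2.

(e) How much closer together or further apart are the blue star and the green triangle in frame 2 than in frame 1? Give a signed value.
-1.3

Distance in frame 1: 4.9. Distance in frame 2: 3.6.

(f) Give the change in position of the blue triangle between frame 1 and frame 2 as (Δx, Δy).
(2.7, 2.1)

The blue triangle was at (1.6, 1.0) in frame 1 and (4.3, 3.1) in frame 2.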